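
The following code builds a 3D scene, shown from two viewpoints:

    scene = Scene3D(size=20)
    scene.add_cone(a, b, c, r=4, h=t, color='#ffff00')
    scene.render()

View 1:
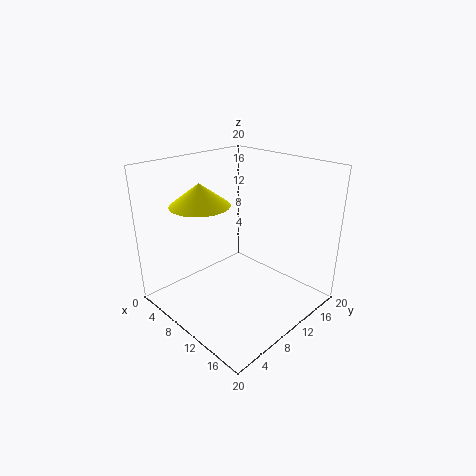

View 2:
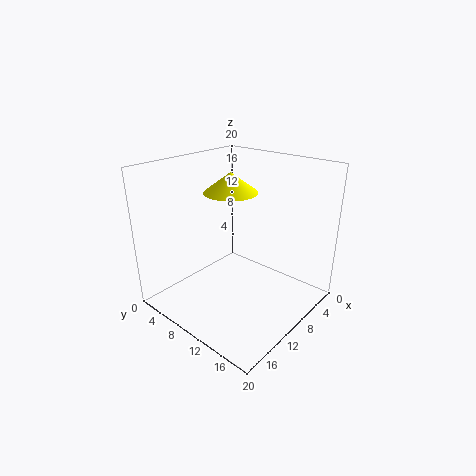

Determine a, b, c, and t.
a = 7; b = 6; c = 15; t = 3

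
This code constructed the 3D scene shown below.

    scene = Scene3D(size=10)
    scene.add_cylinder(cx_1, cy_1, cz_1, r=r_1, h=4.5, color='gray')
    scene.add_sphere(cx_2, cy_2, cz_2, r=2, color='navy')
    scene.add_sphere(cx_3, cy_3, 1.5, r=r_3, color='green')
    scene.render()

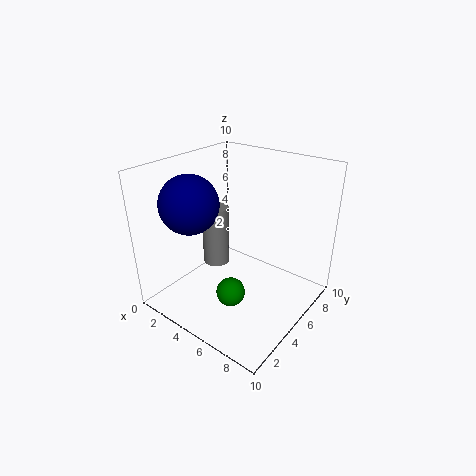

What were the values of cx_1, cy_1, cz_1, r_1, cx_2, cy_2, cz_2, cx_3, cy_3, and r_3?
cx_1 = 2.5
cy_1 = 5.5
cz_1 = 2
r_1 = 1
cx_2 = 2.5
cy_2 = 3
cz_2 = 7.5
cx_3 = 5.5
cy_3 = 3.5
r_3 = 1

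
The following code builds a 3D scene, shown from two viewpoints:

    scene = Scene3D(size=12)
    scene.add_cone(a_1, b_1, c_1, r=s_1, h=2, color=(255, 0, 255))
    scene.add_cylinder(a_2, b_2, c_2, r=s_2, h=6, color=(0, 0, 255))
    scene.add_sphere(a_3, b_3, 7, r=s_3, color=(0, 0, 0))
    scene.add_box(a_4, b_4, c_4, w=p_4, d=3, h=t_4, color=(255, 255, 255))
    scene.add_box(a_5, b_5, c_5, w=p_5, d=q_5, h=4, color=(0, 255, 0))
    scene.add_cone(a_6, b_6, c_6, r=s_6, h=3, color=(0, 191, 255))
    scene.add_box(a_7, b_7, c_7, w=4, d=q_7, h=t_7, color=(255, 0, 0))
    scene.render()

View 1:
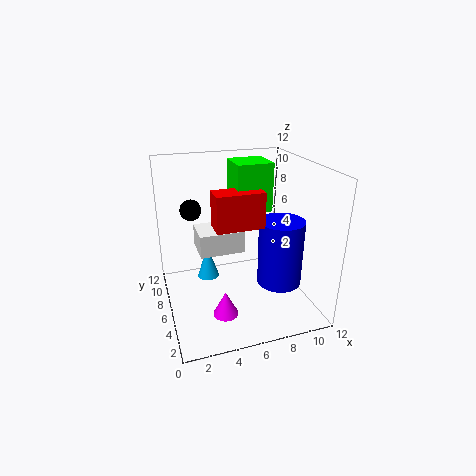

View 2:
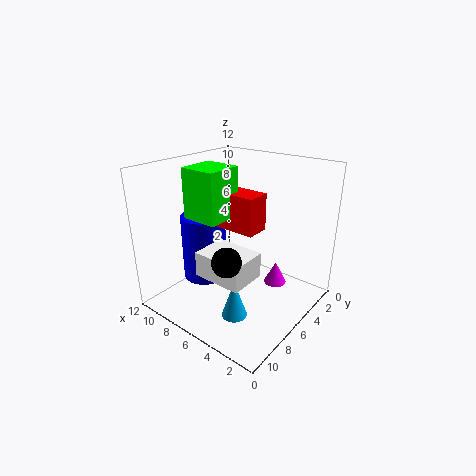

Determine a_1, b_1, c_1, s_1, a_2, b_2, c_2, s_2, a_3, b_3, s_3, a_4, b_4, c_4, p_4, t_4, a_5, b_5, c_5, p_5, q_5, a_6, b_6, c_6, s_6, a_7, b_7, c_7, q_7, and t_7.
a_1 = 4, b_1 = 3, c_1 = 1, s_1 = 1, a_2 = 10, b_2 = 6, c_2 = 1, s_2 = 2, a_3 = 3, b_3 = 11, s_3 = 1, a_4 = 3, b_4 = 7, c_4 = 4, p_4 = 4, t_4 = 2, a_5 = 6, b_5 = 6, c_5 = 8, p_5 = 3, q_5 = 3, a_6 = 4, b_6 = 9, c_6 = 1, s_6 = 1, a_7 = 4, b_7 = 5, c_7 = 7, q_7 = 2, t_7 = 3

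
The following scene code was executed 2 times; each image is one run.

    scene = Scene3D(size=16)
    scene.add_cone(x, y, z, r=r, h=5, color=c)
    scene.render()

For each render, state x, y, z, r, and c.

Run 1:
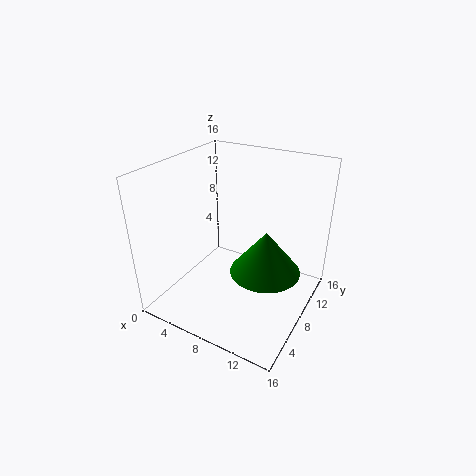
x = 11; y = 9; z = 4; r = 4; c = 'green'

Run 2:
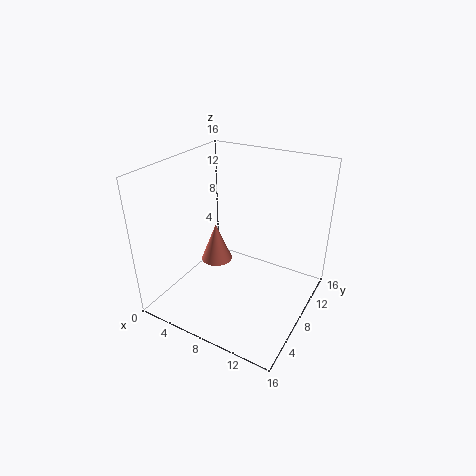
x = 3; y = 11; z = 2; r = 2; c = 'salmon'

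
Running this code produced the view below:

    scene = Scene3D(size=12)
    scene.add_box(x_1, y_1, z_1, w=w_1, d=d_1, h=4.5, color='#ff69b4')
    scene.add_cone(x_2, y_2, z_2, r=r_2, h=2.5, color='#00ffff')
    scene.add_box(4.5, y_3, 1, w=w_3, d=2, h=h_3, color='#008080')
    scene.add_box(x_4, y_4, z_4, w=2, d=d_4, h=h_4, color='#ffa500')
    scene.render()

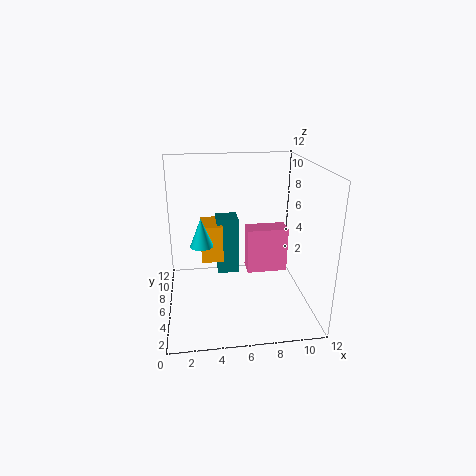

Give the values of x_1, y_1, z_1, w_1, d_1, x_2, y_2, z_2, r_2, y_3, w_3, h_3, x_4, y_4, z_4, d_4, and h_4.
x_1 = 7.5; y_1 = 9.5; z_1 = 0.5; w_1 = 4; d_1 = 2; x_2 = 3; y_2 = 7; z_2 = 5; r_2 = 1; y_3 = 9; w_3 = 2; h_3 = 5.5; x_4 = 3; y_4 = 8.5; z_4 = 2.5; d_4 = 3; h_4 = 3.5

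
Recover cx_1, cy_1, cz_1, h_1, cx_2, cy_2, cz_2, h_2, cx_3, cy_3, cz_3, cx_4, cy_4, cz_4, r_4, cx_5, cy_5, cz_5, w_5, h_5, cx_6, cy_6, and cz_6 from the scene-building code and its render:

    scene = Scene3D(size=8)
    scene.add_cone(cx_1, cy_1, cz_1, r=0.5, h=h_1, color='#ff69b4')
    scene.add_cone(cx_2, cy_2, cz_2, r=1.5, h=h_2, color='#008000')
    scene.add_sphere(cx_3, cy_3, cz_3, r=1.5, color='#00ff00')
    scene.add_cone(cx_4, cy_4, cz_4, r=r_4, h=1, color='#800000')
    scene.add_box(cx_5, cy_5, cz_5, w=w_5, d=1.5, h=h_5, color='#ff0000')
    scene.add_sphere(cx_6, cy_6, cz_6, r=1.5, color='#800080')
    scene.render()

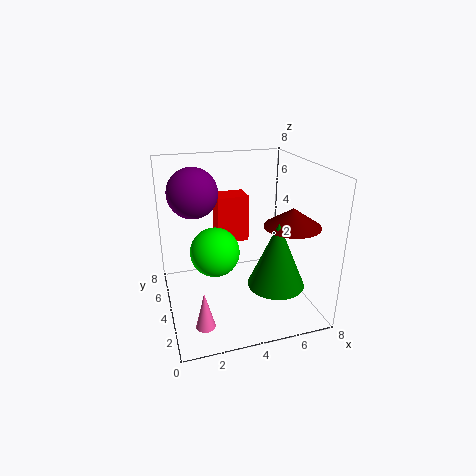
cx_1 = 1.5, cy_1 = 1.5, cz_1 = 0.5, h_1 = 2, cx_2 = 5.5, cy_2 = 2, cz_2 = 2, h_2 = 3.5, cx_3 = 3, cy_3 = 5.5, cz_3 = 2.5, cx_4 = 6.5, cy_4 = 2.5, cz_4 = 5, r_4 = 1.5, cx_5 = 3.5, cy_5 = 6.5, cz_5 = 2.5, w_5 = 2, h_5 = 3, cx_6 = 2, cy_6 = 6.5, cz_6 = 6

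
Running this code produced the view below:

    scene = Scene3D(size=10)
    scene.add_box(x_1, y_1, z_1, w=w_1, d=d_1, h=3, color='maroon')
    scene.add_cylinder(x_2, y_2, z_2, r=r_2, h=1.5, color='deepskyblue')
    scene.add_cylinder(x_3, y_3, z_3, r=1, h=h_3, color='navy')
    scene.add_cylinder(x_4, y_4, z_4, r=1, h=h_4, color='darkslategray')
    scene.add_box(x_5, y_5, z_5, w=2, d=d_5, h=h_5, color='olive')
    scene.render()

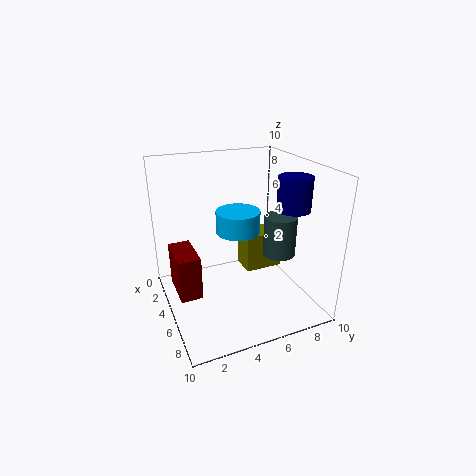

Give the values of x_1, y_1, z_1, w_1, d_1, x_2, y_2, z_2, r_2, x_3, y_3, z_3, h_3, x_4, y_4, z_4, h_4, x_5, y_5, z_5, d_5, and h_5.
x_1 = 3; y_1 = 0.5; z_1 = 1.5; w_1 = 3; d_1 = 1.5; x_2 = 5; y_2 = 5; z_2 = 5.5; r_2 = 1.5; x_3 = 8.5; y_3 = 7; z_3 = 8; h_3 = 2; x_4 = 8; y_4 = 6.5; z_4 = 5; h_4 = 2.5; x_5 = 1.5; y_5 = 6.5; z_5 = 1; d_5 = 3; h_5 = 3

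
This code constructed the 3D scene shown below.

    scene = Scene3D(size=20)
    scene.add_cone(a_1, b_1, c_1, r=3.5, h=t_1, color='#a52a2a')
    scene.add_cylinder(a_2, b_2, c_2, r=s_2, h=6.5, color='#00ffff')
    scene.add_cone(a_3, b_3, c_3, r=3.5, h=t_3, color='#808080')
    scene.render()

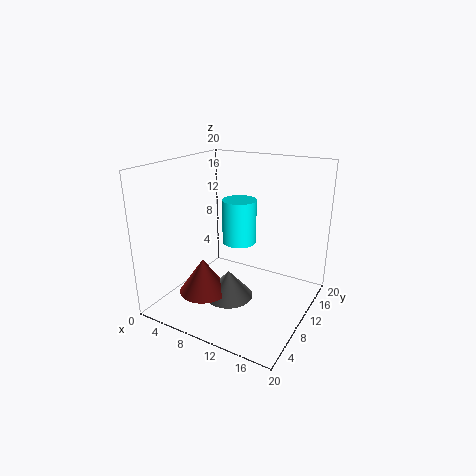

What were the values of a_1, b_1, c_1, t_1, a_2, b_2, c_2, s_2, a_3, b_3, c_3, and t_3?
a_1 = 6
b_1 = 7
c_1 = 2
t_1 = 5
a_2 = 8.5
b_2 = 13
c_2 = 8
s_2 = 2.5
a_3 = 9
b_3 = 9
c_3 = 1
t_3 = 4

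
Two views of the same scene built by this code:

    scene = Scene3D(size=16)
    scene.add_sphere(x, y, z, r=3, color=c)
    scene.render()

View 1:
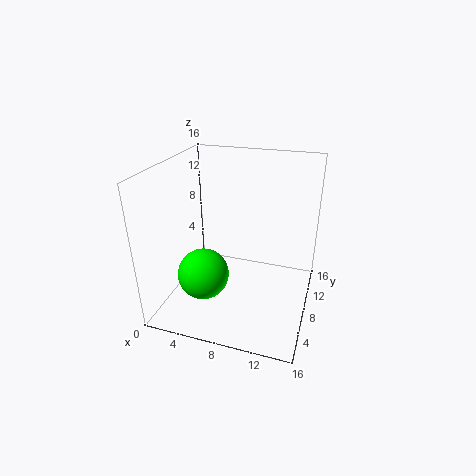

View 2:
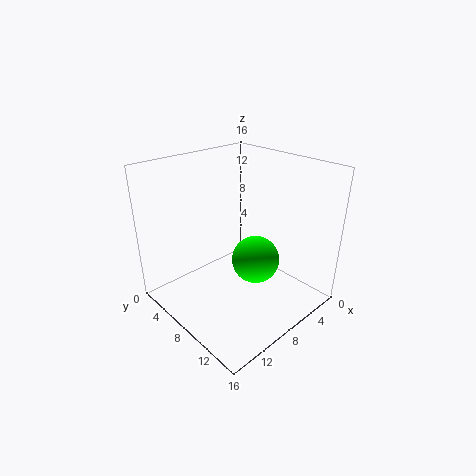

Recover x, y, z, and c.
x = 4, y = 7, z = 3, c = 'lime'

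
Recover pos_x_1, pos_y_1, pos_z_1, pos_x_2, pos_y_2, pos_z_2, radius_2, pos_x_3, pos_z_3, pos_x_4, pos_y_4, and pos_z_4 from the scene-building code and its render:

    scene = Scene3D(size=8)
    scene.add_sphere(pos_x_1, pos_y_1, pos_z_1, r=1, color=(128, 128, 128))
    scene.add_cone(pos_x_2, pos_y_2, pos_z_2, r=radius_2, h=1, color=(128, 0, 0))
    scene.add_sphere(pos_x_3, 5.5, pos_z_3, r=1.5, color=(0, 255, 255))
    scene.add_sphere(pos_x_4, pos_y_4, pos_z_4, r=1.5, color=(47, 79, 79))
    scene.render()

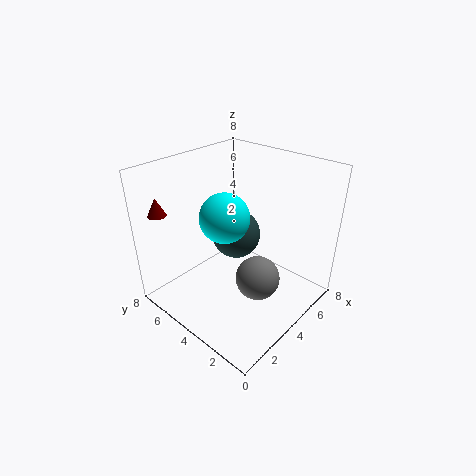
pos_x_1 = 2
pos_y_1 = 1
pos_z_1 = 4
pos_x_2 = 1
pos_y_2 = 7
pos_z_2 = 5.5
radius_2 = 0.5
pos_x_3 = 4.5
pos_z_3 = 4.5
pos_x_4 = 5.5
pos_y_4 = 5.5
pos_z_4 = 3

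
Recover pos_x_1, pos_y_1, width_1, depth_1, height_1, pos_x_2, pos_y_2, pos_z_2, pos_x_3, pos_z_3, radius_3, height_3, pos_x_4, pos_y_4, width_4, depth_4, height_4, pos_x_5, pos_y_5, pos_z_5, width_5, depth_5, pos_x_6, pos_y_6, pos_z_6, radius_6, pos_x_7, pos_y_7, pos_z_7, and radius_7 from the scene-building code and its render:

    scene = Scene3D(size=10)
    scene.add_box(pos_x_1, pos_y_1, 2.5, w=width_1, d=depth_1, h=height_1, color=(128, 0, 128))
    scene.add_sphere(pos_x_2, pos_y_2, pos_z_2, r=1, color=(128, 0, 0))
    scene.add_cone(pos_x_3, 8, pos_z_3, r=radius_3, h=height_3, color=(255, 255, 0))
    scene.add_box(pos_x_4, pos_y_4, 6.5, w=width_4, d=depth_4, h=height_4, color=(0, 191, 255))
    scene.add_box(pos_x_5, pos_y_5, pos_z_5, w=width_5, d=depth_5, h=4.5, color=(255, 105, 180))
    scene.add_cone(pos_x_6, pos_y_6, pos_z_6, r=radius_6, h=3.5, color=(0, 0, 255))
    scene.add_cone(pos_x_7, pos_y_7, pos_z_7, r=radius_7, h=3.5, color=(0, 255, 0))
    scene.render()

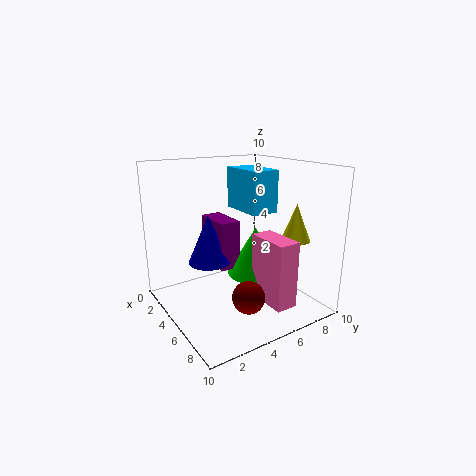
pos_x_1 = 1.5, pos_y_1 = 4, width_1 = 3, depth_1 = 1.5, height_1 = 3.5, pos_x_2 = 8.5, pos_y_2 = 3.5, pos_z_2 = 2.5, pos_x_3 = 7.5, pos_z_3 = 5, radius_3 = 1, height_3 = 2.5, pos_x_4 = 2, pos_y_4 = 6, width_4 = 3.5, depth_4 = 2, height_4 = 3, pos_x_5 = 6, pos_y_5 = 5.5, pos_z_5 = 1, width_5 = 3, depth_5 = 1.5, pos_x_6 = 3.5, pos_y_6 = 3.5, pos_z_6 = 3, radius_6 = 1.5, pos_x_7 = 5, pos_y_7 = 6.5, pos_z_7 = 2, radius_7 = 2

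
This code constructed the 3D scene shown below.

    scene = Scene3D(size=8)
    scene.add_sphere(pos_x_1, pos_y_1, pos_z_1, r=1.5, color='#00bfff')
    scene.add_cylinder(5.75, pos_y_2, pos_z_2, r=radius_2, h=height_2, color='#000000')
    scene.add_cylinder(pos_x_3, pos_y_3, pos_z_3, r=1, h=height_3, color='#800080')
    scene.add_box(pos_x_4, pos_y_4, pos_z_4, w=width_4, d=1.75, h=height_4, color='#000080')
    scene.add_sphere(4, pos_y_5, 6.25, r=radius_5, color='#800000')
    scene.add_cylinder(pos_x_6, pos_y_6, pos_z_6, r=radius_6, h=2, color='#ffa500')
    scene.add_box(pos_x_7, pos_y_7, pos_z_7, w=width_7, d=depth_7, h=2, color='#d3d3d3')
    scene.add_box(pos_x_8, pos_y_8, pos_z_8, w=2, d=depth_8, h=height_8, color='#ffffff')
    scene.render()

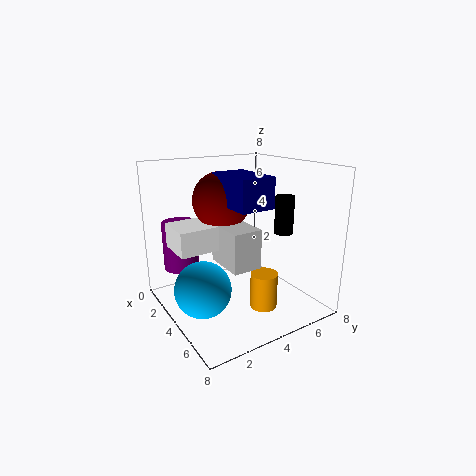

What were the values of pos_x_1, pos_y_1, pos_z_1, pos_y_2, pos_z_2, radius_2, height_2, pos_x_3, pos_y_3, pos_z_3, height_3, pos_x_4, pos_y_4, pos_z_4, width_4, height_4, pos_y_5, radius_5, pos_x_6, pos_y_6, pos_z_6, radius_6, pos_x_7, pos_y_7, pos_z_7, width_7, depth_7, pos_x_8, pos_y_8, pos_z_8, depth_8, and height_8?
pos_x_1 = 4.5, pos_y_1 = 1.5, pos_z_1 = 1.75, pos_y_2 = 5.75, pos_z_2 = 4.5, radius_2 = 0.5, height_2 = 2, pos_x_3 = 1.75, pos_y_3 = 1.5, pos_z_3 = 2, height_3 = 2.75, pos_x_4 = 4, pos_y_4 = 2.5, pos_z_4 = 6.25, width_4 = 2.75, height_4 = 1.5, pos_y_5 = 3, radius_5 = 1.5, pos_x_6 = 5.5, pos_y_6 = 4.75, pos_z_6 = 0.25, radius_6 = 0.75, pos_x_7 = 4.25, pos_y_7 = 2.25, pos_z_7 = 3.25, width_7 = 2.25, depth_7 = 1.5, pos_x_8 = 3, pos_y_8 = 0.25, pos_z_8 = 4, depth_8 = 2.25, height_8 = 1.25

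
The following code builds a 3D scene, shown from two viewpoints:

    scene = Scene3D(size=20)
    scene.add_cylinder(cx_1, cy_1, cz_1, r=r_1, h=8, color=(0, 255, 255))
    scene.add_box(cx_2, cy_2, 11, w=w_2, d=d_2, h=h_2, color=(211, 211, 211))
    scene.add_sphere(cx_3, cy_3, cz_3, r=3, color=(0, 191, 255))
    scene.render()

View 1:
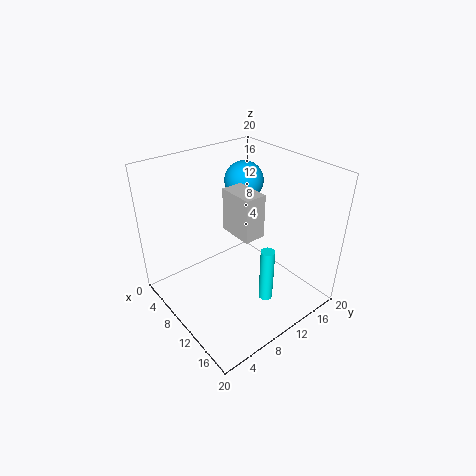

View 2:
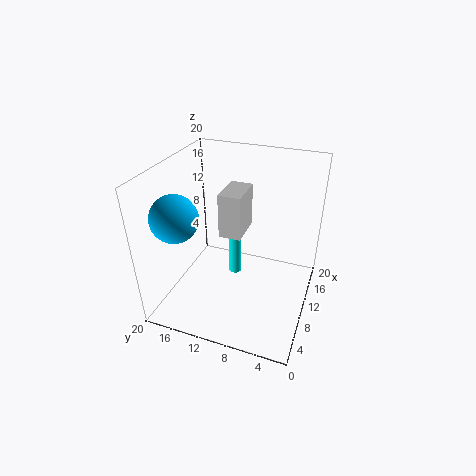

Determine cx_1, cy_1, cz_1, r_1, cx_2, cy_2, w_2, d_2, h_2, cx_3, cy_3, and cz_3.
cx_1 = 14, cy_1 = 12, cz_1 = 1, r_1 = 1, cx_2 = 8, cy_2 = 9, w_2 = 5, d_2 = 3, h_2 = 6, cx_3 = 4, cy_3 = 16, cz_3 = 15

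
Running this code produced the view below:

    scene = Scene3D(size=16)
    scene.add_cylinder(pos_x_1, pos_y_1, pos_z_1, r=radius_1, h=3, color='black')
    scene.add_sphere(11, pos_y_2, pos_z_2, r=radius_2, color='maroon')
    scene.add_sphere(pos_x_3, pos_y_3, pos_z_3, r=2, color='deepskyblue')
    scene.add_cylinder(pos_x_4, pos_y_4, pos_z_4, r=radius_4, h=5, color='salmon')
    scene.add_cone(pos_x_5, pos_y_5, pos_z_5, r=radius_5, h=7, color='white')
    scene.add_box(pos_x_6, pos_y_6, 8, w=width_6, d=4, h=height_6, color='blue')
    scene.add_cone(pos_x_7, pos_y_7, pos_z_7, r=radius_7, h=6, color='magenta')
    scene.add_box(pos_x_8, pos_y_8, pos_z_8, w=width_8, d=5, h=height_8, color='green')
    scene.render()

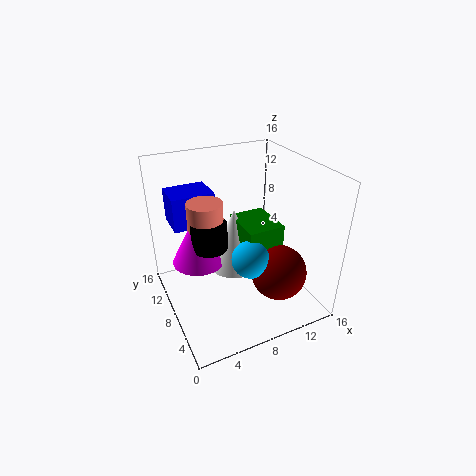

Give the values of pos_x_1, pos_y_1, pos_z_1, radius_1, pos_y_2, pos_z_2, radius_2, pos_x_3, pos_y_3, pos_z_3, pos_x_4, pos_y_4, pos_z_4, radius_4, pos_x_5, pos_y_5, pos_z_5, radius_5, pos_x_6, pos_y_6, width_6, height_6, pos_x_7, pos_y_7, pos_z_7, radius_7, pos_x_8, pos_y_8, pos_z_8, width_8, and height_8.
pos_x_1 = 5
pos_y_1 = 9
pos_z_1 = 7
radius_1 = 2
pos_y_2 = 4
pos_z_2 = 5
radius_2 = 3
pos_x_3 = 8
pos_y_3 = 5
pos_z_3 = 7
pos_x_4 = 5
pos_y_4 = 10
pos_z_4 = 7
radius_4 = 2
pos_x_5 = 8
pos_y_5 = 9
pos_z_5 = 4
radius_5 = 3
pos_x_6 = 2
pos_y_6 = 12
width_6 = 5
height_6 = 4
pos_x_7 = 4
pos_y_7 = 10
pos_z_7 = 5
radius_7 = 3
pos_x_8 = 8
pos_y_8 = 5
pos_z_8 = 6
width_8 = 4
height_8 = 4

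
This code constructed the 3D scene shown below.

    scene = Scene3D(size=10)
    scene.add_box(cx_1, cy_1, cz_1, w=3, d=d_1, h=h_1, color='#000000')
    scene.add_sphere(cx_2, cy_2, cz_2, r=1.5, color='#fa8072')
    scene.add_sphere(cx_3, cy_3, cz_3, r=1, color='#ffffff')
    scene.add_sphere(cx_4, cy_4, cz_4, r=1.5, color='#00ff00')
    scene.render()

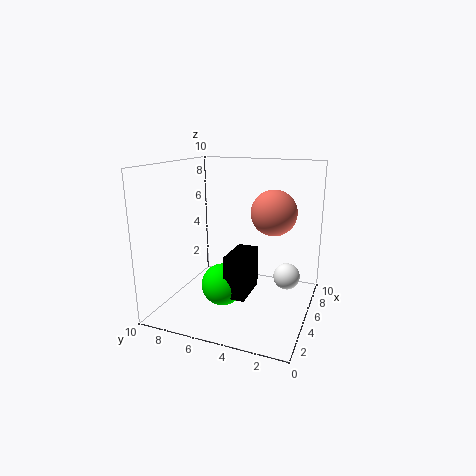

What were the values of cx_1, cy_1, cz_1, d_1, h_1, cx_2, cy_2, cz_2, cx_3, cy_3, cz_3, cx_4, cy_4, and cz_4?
cx_1 = 3.5
cy_1 = 4
cz_1 = 1
d_1 = 1.5
h_1 = 3
cx_2 = 5
cy_2 = 2.5
cz_2 = 7
cx_3 = 7.5
cy_3 = 2
cz_3 = 1.5
cx_4 = 4.5
cy_4 = 6
cz_4 = 1.5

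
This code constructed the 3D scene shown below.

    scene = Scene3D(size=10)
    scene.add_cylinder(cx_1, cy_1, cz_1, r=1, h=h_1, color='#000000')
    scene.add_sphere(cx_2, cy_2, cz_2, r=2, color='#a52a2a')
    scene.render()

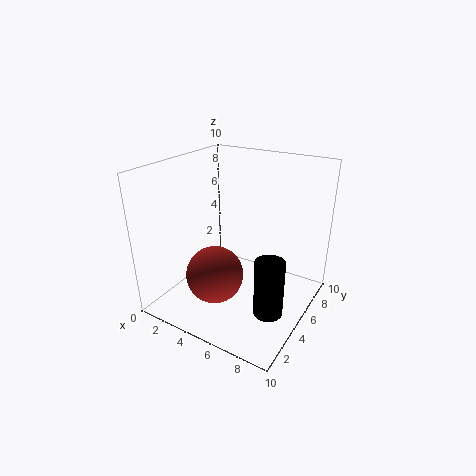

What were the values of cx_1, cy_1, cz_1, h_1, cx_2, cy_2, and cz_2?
cx_1 = 8
cy_1 = 4
cz_1 = 0.5
h_1 = 4
cx_2 = 4
cy_2 = 3.5
cz_2 = 2.5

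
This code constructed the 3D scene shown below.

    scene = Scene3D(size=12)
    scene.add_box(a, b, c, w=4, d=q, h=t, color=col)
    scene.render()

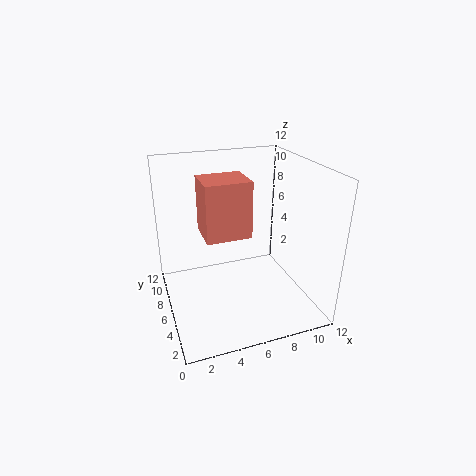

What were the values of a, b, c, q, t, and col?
a = 3.5; b = 6.5; c = 5.5; q = 3.5; t = 5; col = 'salmon'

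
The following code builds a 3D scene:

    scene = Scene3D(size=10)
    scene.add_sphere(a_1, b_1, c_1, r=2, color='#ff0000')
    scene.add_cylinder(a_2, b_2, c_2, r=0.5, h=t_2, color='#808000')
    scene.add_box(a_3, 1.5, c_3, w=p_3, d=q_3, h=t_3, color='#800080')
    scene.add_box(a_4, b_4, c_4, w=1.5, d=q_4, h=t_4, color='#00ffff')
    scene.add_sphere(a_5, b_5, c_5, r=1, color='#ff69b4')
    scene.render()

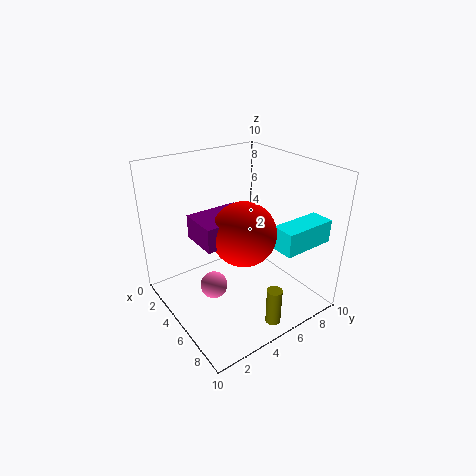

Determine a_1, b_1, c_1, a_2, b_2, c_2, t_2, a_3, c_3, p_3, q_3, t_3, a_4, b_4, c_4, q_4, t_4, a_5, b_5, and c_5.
a_1 = 7; b_1 = 4; c_1 = 6.5; a_2 = 9; b_2 = 5; c_2 = 0.5; t_2 = 2.5; a_3 = 4.5; c_3 = 6; p_3 = 2.5; q_3 = 3.5; t_3 = 1.5; a_4 = 8; b_4 = 5.5; c_4 = 5.5; q_4 = 3.5; t_4 = 1.5; a_5 = 4; b_5 = 3.5; c_5 = 1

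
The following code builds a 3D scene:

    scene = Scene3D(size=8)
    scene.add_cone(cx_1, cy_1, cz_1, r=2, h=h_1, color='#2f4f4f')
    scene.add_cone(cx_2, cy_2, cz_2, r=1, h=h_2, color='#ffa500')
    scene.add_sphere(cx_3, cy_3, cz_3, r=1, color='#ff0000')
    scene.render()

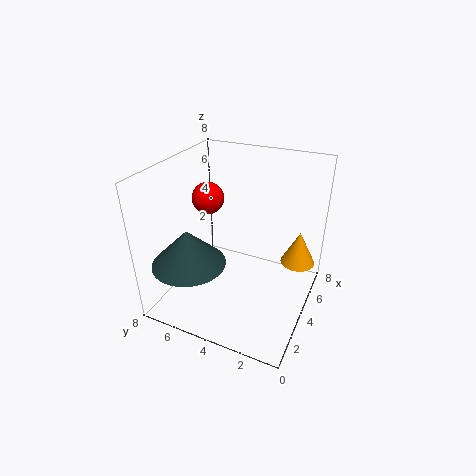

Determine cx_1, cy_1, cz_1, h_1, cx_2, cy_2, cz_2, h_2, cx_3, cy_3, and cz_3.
cx_1 = 2; cy_1 = 6; cz_1 = 3; h_1 = 2; cx_2 = 6; cy_2 = 1; cz_2 = 2; h_2 = 2; cx_3 = 6; cy_3 = 7; cz_3 = 5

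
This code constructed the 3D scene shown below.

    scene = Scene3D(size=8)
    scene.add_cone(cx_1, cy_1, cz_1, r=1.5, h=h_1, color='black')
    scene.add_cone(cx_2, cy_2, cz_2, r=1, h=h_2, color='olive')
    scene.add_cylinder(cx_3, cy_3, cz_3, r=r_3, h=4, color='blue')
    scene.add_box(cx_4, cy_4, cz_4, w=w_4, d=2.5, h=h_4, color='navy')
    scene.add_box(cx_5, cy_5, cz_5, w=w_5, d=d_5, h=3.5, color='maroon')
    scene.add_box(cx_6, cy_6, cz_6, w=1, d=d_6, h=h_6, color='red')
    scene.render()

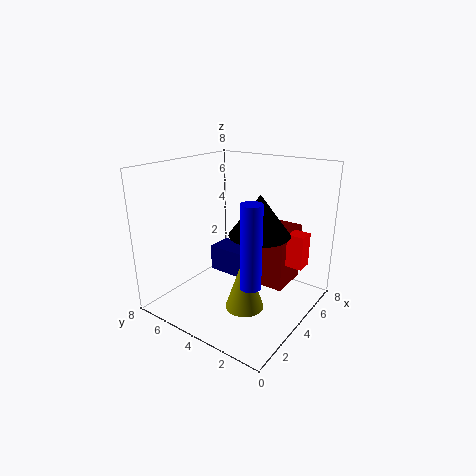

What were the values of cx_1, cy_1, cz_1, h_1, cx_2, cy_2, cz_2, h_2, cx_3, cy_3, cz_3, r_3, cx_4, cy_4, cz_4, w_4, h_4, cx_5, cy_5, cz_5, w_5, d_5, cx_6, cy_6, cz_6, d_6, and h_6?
cx_1 = 3; cy_1 = 2; cz_1 = 5; h_1 = 2; cx_2 = 2.5; cy_2 = 2.5; cz_2 = 1; h_2 = 3; cx_3 = 1.5; cy_3 = 1.5; cz_3 = 3; r_3 = 0.5; cx_4 = 4; cy_4 = 3.5; cz_4 = 1.5; w_4 = 1.5; h_4 = 1.5; cx_5 = 5.5; cy_5 = 2; cz_5 = 0.5; w_5 = 2.5; d_5 = 1.5; cx_6 = 6; cy_6 = 1; cz_6 = 2; d_6 = 2.5; h_6 = 2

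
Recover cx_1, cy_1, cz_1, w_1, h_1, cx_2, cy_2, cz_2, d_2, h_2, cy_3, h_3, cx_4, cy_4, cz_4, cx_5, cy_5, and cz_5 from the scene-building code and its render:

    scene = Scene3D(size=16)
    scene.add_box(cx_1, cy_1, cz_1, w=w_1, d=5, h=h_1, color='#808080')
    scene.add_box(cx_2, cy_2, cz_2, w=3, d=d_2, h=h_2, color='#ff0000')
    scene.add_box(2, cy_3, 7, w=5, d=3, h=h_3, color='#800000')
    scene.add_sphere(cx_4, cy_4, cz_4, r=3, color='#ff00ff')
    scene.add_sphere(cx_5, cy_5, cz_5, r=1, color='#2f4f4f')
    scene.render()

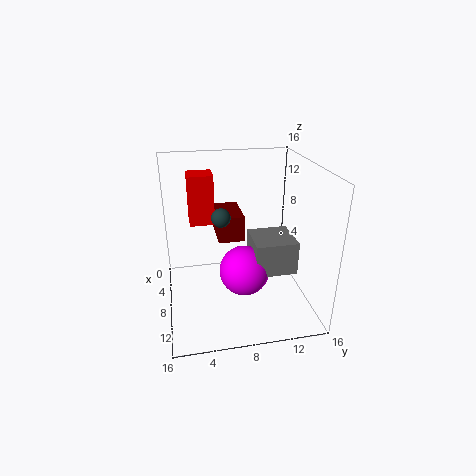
cx_1 = 4
cy_1 = 10
cz_1 = 3
w_1 = 5
h_1 = 4
cx_2 = 1
cy_2 = 3
cz_2 = 8
d_2 = 3
h_2 = 6
cy_3 = 6
h_3 = 3
cx_4 = 7
cy_4 = 9
cz_4 = 3
cx_5 = 9
cy_5 = 6
cz_5 = 11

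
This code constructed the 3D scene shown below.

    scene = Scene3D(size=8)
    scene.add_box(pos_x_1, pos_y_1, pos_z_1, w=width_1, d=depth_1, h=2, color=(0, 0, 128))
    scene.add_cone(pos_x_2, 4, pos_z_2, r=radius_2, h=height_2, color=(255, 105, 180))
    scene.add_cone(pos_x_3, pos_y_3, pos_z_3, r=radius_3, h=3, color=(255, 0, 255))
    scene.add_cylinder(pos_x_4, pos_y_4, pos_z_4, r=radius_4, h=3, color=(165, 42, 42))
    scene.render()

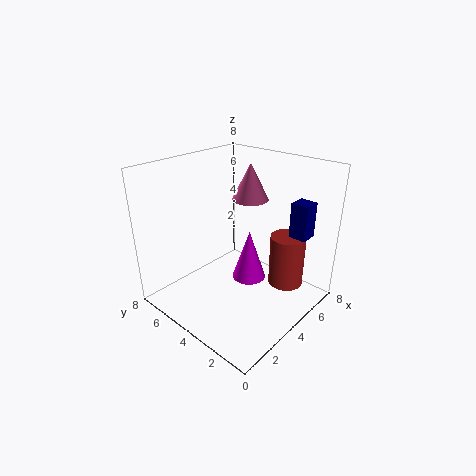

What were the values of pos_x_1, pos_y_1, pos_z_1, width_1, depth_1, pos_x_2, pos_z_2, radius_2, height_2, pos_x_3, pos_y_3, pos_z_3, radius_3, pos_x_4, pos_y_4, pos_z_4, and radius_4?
pos_x_1 = 6; pos_y_1 = 1; pos_z_1 = 4; width_1 = 1; depth_1 = 1; pos_x_2 = 5; pos_z_2 = 6; radius_2 = 1; height_2 = 2; pos_x_3 = 5; pos_y_3 = 4; pos_z_3 = 1; radius_3 = 1; pos_x_4 = 6; pos_y_4 = 2; pos_z_4 = 1; radius_4 = 1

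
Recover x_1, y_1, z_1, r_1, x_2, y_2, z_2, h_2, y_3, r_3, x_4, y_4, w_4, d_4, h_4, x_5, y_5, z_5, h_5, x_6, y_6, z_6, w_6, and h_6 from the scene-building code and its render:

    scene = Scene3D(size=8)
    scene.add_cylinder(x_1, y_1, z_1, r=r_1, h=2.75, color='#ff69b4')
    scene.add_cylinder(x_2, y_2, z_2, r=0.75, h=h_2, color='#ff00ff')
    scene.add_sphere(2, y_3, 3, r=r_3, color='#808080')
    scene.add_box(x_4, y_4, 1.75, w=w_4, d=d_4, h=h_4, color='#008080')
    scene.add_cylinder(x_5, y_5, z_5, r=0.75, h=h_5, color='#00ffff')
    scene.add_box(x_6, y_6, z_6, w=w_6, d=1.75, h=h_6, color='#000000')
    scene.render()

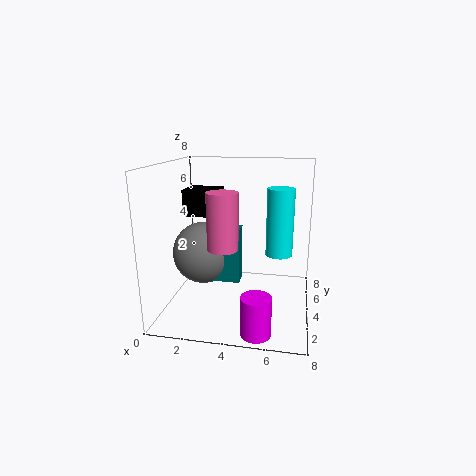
x_1 = 3.75
y_1 = 1.5
z_1 = 4.25
r_1 = 0.75
x_2 = 5.5
y_2 = 0.75
z_2 = 0.25
h_2 = 2
y_3 = 4
r_3 = 1.75
x_4 = 2.75
y_4 = 3
w_4 = 1.5
d_4 = 1
h_4 = 3
x_5 = 6.25
y_5 = 4.5
z_5 = 3
h_5 = 3.75
x_6 = 0.75
y_6 = 4.25
z_6 = 5
w_6 = 2
h_6 = 1.5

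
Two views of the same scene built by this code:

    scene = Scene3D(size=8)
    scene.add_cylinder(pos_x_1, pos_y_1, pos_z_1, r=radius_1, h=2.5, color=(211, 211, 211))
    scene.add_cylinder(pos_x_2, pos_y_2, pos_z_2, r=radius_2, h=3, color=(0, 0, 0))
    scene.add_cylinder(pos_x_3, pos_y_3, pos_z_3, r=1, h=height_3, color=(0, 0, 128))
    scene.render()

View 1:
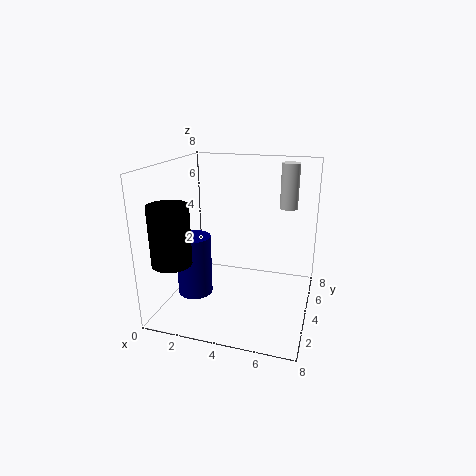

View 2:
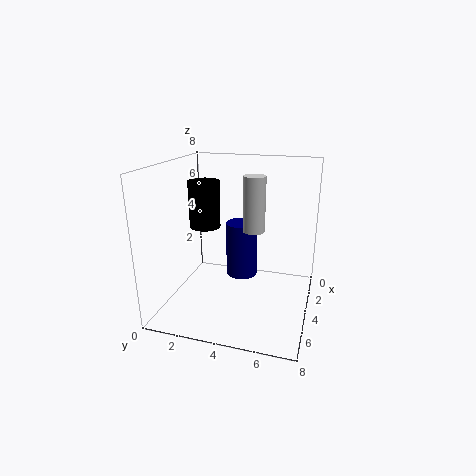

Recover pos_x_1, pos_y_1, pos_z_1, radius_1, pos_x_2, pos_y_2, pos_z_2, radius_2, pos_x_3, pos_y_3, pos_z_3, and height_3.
pos_x_1 = 6.5; pos_y_1 = 5.5; pos_z_1 = 5.5; radius_1 = 0.5; pos_x_2 = 1.5; pos_y_2 = 1; pos_z_2 = 3.5; radius_2 = 1; pos_x_3 = 1.5; pos_y_3 = 3.5; pos_z_3 = 0.5; height_3 = 3.5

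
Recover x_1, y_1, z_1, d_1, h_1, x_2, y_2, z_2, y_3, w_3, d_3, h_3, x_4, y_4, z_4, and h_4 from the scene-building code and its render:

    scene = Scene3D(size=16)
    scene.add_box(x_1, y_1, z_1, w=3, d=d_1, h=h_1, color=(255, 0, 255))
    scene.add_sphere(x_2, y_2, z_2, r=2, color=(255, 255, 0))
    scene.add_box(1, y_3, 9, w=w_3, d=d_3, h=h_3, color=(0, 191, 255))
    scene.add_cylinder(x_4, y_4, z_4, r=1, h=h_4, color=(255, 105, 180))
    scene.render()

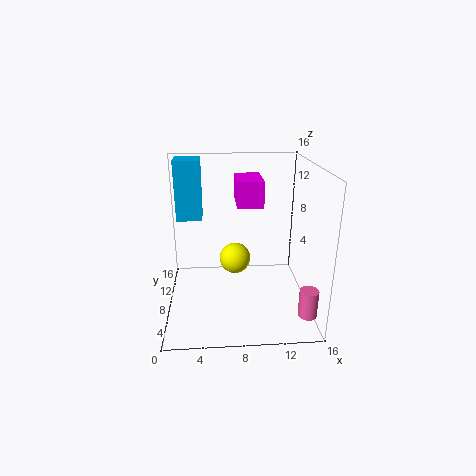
x_1 = 8; y_1 = 9; z_1 = 11; d_1 = 5; h_1 = 3; x_2 = 8; y_2 = 13; z_2 = 3; y_3 = 11; w_3 = 3; d_3 = 3; h_3 = 7; x_4 = 15; y_4 = 3; z_4 = 1; h_4 = 3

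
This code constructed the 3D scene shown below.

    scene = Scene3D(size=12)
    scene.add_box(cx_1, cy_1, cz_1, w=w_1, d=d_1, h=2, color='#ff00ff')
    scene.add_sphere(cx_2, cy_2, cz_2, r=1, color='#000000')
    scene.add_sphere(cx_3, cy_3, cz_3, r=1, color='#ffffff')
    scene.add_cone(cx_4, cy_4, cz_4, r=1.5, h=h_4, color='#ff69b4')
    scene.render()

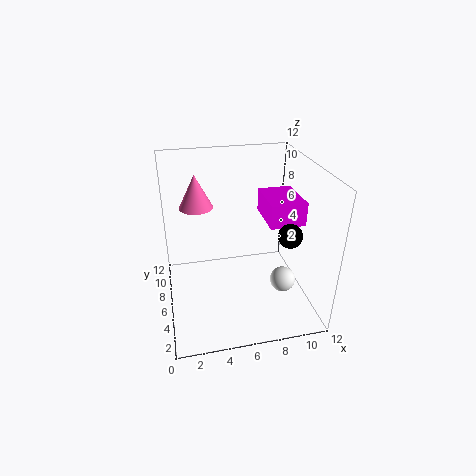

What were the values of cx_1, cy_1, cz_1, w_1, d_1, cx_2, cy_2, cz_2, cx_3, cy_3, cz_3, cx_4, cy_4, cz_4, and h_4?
cx_1 = 8.5, cy_1 = 5, cz_1 = 7, w_1 = 3, d_1 = 4, cx_2 = 10, cy_2 = 4.5, cz_2 = 6.5, cx_3 = 9, cy_3 = 3, cz_3 = 3.5, cx_4 = 3, cy_4 = 9.5, cz_4 = 7.5, h_4 = 3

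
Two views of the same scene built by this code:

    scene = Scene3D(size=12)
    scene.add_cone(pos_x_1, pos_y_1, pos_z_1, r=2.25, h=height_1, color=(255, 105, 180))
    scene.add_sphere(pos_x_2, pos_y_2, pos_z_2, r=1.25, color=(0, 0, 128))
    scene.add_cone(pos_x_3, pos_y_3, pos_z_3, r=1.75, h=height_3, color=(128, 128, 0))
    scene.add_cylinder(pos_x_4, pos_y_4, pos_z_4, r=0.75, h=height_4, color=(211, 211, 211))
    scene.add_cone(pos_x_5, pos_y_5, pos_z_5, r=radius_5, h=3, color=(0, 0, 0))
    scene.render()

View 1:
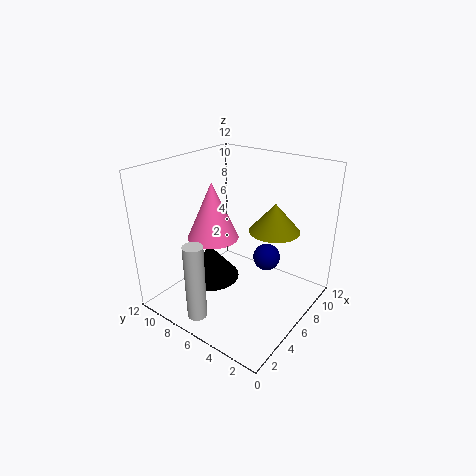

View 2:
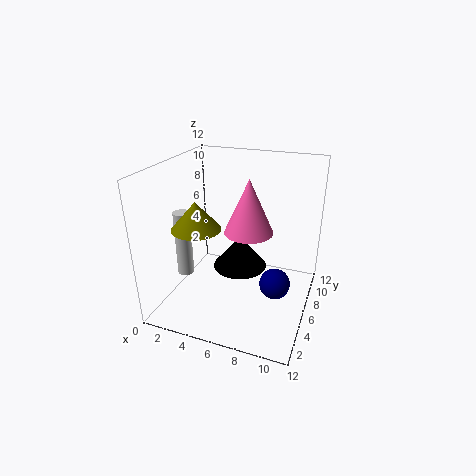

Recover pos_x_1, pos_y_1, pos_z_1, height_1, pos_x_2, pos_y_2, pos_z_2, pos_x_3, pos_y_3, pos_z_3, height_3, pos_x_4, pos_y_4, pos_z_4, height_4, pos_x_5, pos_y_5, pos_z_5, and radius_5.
pos_x_1 = 6, pos_y_1 = 8.75, pos_z_1 = 5.25, height_1 = 5, pos_x_2 = 9.5, pos_y_2 = 5.25, pos_z_2 = 2.75, pos_x_3 = 4.5, pos_y_3 = 1.75, pos_z_3 = 8.5, height_3 = 2, pos_x_4 = 0.75, pos_y_4 = 6, pos_z_4 = 1.5, height_4 = 6, pos_x_5 = 5.25, pos_y_5 = 8.5, pos_z_5 = 1.75, radius_5 = 2.5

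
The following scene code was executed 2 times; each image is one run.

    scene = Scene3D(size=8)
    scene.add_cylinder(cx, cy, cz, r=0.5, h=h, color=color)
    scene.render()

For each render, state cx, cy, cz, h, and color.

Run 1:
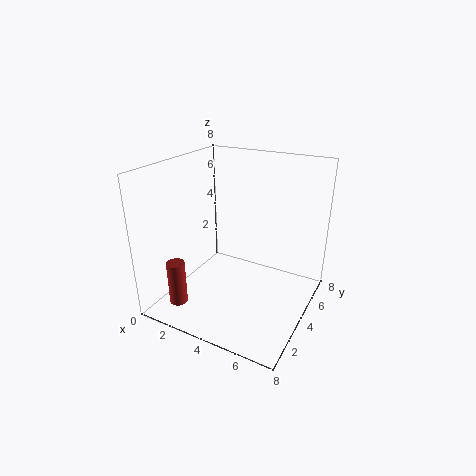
cx = 1.5; cy = 1.5; cz = 0.5; h = 2.5; color = 'brown'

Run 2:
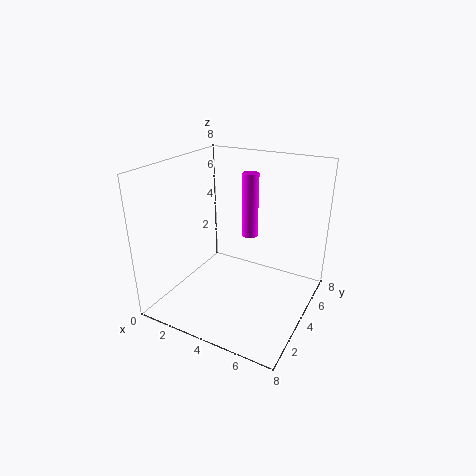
cx = 3.5; cy = 6.5; cz = 3; h = 4; color = 'magenta'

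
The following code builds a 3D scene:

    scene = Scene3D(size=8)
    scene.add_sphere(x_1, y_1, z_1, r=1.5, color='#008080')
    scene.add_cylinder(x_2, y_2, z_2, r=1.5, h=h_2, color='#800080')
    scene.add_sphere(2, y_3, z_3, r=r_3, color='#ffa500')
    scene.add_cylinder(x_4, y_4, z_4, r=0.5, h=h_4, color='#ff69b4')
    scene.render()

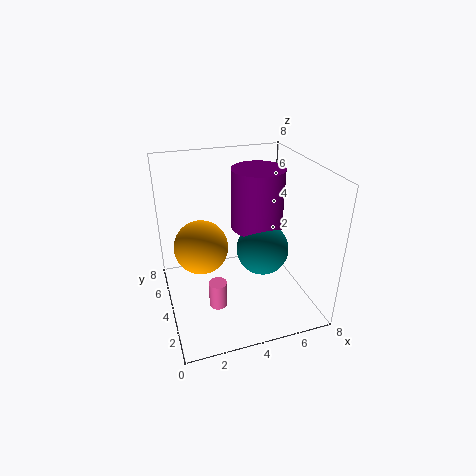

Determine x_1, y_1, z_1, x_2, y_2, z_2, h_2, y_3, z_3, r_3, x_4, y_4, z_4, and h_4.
x_1 = 5.5; y_1 = 4; z_1 = 3; x_2 = 5.5; y_2 = 5; z_2 = 4; h_2 = 3.5; y_3 = 4.5; z_3 = 3.5; r_3 = 1.5; x_4 = 2.5; y_4 = 3; z_4 = 0.5; h_4 = 1.5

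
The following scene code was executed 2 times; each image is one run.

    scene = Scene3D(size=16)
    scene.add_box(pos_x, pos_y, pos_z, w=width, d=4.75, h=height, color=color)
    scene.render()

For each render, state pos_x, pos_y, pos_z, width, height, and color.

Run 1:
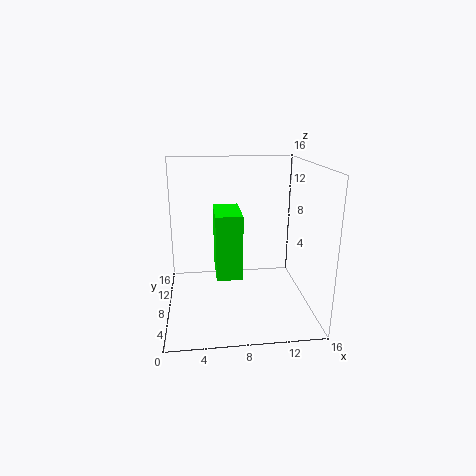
pos_x = 5.25
pos_y = 2
pos_z = 6
width = 2.5
height = 6.25
color = 'lime'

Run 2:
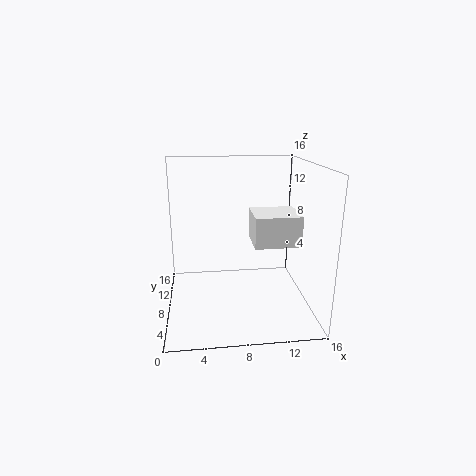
pos_x = 9.75
pos_y = 6.75
pos_z = 7
width = 5.25
height = 3.5
color = 'white'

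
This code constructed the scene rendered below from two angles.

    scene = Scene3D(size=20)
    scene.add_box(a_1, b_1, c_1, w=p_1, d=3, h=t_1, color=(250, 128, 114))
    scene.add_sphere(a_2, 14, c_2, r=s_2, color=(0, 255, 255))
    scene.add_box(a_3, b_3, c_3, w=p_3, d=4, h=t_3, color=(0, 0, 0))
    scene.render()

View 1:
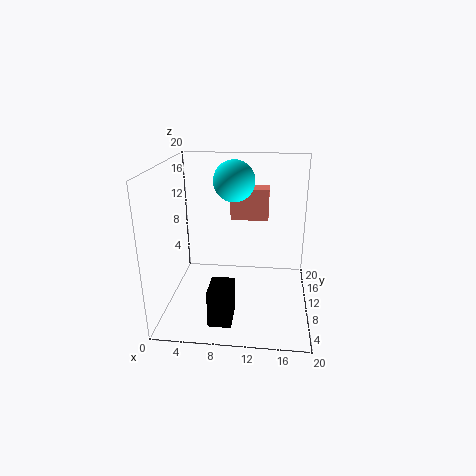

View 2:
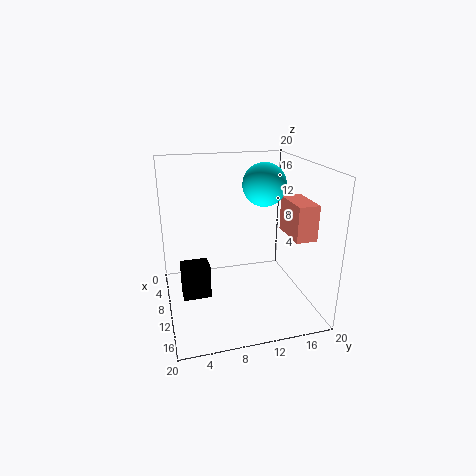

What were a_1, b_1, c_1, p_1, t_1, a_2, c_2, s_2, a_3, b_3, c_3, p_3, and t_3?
a_1 = 8, b_1 = 17, c_1 = 10, p_1 = 6, t_1 = 5, a_2 = 9, c_2 = 17, s_2 = 3, a_3 = 7, b_3 = 2, c_3 = 1, p_3 = 3, t_3 = 5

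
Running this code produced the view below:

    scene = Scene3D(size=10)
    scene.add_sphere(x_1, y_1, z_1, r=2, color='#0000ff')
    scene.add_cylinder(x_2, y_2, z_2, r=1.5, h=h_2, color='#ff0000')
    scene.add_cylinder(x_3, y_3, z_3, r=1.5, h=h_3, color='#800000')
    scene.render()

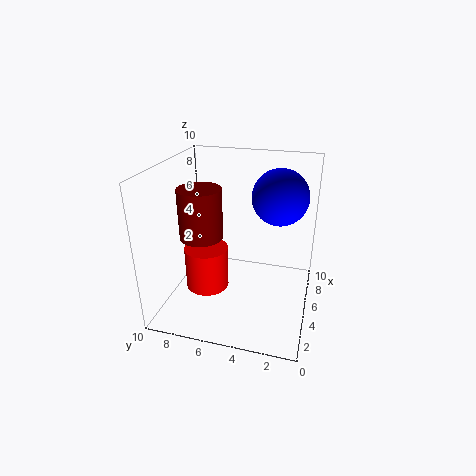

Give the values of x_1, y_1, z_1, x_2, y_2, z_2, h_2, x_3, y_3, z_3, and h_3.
x_1 = 7
y_1 = 2.5
z_1 = 7.5
x_2 = 4
y_2 = 7
z_2 = 1.5
h_2 = 3
x_3 = 4.5
y_3 = 7.5
z_3 = 5
h_3 = 3.5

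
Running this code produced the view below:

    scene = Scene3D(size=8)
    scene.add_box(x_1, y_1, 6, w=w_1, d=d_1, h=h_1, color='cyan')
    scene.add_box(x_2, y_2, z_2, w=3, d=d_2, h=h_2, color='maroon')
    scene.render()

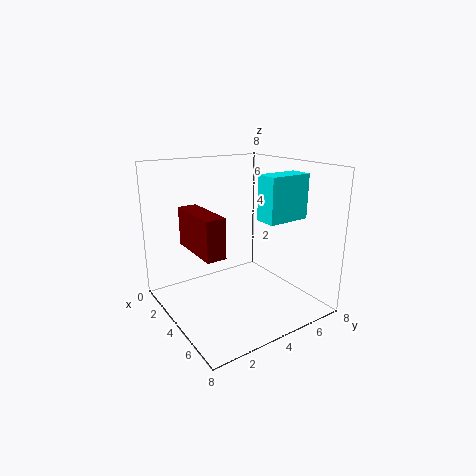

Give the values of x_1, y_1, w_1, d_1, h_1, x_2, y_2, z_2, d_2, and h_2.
x_1 = 7; y_1 = 3; w_1 = 1; d_1 = 2; h_1 = 2; x_2 = 3; y_2 = 1; z_2 = 4; d_2 = 1; h_2 = 2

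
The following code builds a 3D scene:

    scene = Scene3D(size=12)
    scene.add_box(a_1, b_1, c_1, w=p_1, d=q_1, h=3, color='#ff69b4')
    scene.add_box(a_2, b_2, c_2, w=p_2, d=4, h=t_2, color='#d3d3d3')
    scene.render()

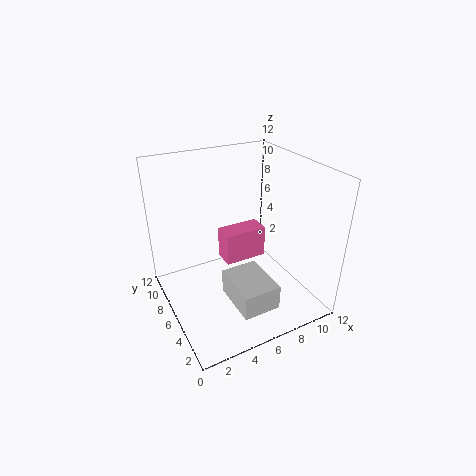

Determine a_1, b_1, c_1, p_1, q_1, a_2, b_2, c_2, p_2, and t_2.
a_1 = 6; b_1 = 8; c_1 = 2; p_1 = 4; q_1 = 2; a_2 = 4; b_2 = 1; c_2 = 2; p_2 = 3; t_2 = 2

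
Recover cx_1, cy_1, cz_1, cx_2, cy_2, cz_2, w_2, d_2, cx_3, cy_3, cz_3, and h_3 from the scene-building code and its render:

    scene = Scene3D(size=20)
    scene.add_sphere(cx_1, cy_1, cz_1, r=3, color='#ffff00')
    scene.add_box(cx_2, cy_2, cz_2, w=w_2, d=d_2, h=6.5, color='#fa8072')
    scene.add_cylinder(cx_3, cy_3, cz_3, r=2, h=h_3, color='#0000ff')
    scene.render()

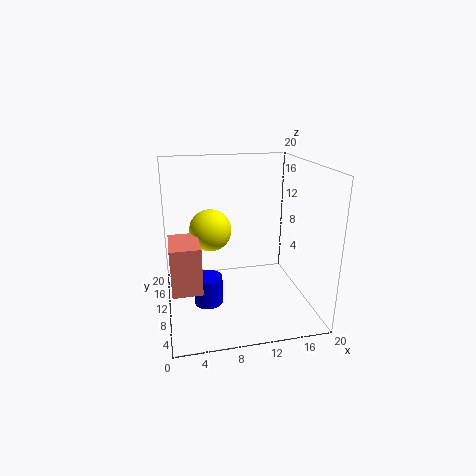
cx_1 = 6.5; cy_1 = 12.5; cz_1 = 10.5; cx_2 = 0.5; cy_2 = 6; cz_2 = 4; w_2 = 4; d_2 = 6; cx_3 = 5.5; cy_3 = 9; cz_3 = 1; h_3 = 4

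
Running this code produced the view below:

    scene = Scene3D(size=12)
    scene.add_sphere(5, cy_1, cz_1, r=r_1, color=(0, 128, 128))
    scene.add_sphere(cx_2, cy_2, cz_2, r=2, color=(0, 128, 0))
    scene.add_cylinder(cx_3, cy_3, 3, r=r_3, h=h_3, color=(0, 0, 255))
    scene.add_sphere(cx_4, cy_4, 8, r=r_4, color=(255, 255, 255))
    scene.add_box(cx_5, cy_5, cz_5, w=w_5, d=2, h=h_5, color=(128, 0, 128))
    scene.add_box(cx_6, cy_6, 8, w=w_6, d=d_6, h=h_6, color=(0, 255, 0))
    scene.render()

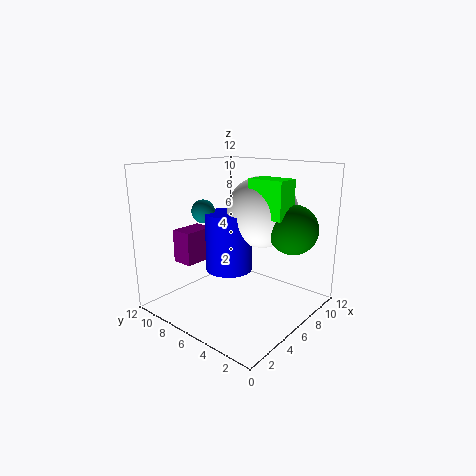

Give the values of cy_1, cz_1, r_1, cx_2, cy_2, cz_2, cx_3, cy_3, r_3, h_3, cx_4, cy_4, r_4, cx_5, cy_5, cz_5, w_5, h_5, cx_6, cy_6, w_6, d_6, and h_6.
cy_1 = 9, cz_1 = 8, r_1 = 1, cx_2 = 8, cy_2 = 2, cz_2 = 7, cx_3 = 6, cy_3 = 7, r_3 = 2, h_3 = 5, cx_4 = 8, cy_4 = 5, r_4 = 3, cx_5 = 4, cy_5 = 10, cz_5 = 3, w_5 = 3, h_5 = 3, cx_6 = 6, cy_6 = 2, w_6 = 2, d_6 = 3, h_6 = 3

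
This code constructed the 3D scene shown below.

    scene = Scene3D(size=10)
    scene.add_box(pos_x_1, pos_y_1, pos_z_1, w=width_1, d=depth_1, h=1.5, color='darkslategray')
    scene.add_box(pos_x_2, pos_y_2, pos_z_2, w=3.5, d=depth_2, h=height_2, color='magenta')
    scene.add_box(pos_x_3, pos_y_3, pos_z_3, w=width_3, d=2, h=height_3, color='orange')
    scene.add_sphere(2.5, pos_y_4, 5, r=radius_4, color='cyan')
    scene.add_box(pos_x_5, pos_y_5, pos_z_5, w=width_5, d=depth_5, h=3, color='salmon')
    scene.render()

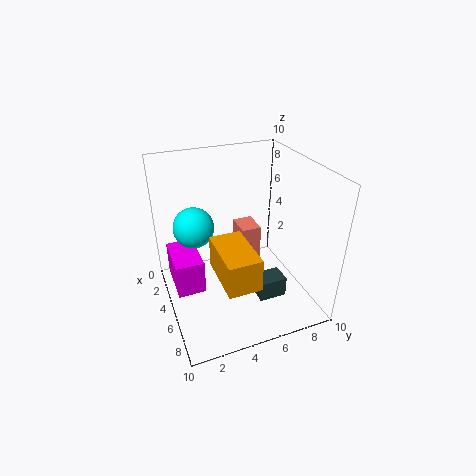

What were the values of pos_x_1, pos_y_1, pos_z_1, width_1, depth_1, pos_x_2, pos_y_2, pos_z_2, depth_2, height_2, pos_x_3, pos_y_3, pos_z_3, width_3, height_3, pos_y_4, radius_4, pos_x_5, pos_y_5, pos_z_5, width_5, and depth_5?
pos_x_1 = 5.5; pos_y_1 = 6; pos_z_1 = 0.5; width_1 = 1.5; depth_1 = 2; pos_x_2 = 1.5; pos_y_2 = 0.5; pos_z_2 = 1; depth_2 = 2; height_2 = 2.5; pos_x_3 = 6.5; pos_y_3 = 2.5; pos_z_3 = 4.5; width_3 = 3.5; height_3 = 2; pos_y_4 = 2.5; radius_4 = 1.5; pos_x_5 = 1.5; pos_y_5 = 6; pos_z_5 = 1.5; width_5 = 2; depth_5 = 1.5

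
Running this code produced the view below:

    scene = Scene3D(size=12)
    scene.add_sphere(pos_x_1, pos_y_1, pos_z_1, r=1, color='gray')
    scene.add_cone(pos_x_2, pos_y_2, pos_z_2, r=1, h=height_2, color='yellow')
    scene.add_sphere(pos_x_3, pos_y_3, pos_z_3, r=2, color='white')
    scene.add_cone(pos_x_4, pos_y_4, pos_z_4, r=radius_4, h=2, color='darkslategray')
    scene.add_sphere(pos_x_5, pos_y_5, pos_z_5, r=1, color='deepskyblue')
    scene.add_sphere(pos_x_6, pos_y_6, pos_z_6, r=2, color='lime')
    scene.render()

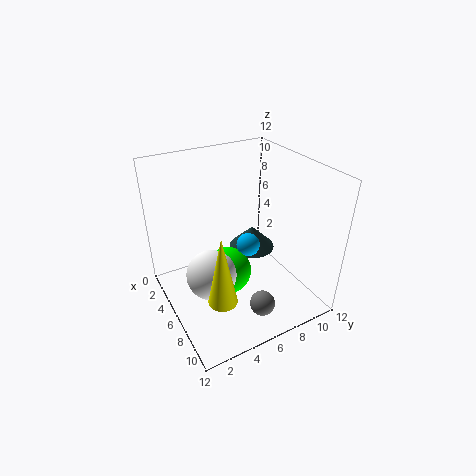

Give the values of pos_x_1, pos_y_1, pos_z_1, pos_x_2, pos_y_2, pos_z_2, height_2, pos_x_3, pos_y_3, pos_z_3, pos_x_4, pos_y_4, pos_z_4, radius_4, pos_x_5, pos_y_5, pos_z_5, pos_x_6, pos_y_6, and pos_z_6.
pos_x_1 = 10
pos_y_1 = 6
pos_z_1 = 2
pos_x_2 = 11
pos_y_2 = 2
pos_z_2 = 5
height_2 = 5
pos_x_3 = 7
pos_y_3 = 3
pos_z_3 = 4
pos_x_4 = 5
pos_y_4 = 8
pos_z_4 = 4
radius_4 = 2
pos_x_5 = 6
pos_y_5 = 7
pos_z_5 = 5
pos_x_6 = 6
pos_y_6 = 5
pos_z_6 = 3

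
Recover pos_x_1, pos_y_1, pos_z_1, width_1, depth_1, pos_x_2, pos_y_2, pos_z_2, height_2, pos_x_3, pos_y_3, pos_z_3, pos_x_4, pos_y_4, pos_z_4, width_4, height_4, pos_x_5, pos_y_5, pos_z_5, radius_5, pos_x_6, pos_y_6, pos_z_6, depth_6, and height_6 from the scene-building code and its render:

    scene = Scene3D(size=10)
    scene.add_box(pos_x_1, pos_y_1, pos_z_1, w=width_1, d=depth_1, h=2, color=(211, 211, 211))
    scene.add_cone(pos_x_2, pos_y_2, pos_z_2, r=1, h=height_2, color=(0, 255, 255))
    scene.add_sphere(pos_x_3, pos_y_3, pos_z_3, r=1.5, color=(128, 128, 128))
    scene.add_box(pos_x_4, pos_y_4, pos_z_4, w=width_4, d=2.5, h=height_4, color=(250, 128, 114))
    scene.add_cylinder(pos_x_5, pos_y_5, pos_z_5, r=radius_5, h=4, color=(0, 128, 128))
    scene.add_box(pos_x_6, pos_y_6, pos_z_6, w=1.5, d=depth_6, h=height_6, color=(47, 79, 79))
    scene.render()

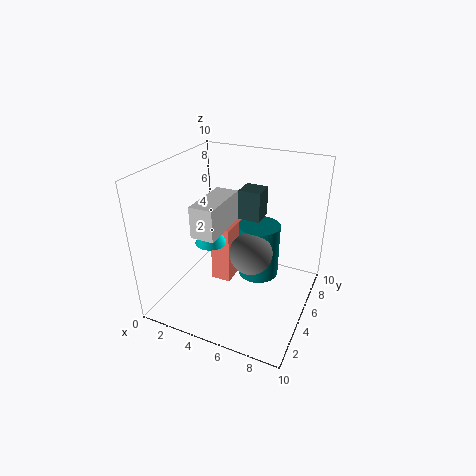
pos_x_1 = 3.5; pos_y_1 = 1.5; pos_z_1 = 6.5; width_1 = 1.5; depth_1 = 3.5; pos_x_2 = 4; pos_y_2 = 3; pos_z_2 = 5.5; height_2 = 2; pos_x_3 = 6; pos_y_3 = 5; pos_z_3 = 4; pos_x_4 = 2.5; pos_y_4 = 5.5; pos_z_4 = 0.5; width_4 = 1.5; height_4 = 4.5; pos_x_5 = 6; pos_y_5 = 6.5; pos_z_5 = 1.5; radius_5 = 1.5; pos_x_6 = 5; pos_y_6 = 5; pos_z_6 = 6.5; depth_6 = 1.5; height_6 = 2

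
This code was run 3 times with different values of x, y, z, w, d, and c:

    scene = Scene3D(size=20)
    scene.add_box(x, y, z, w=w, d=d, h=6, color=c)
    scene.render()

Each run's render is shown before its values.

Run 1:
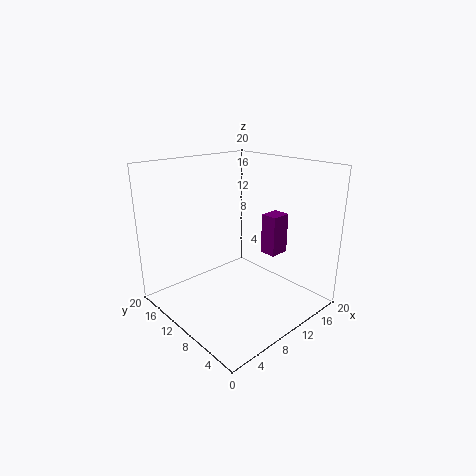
x = 15, y = 7.75, z = 6.25, w = 3, d = 2.5, c = 'purple'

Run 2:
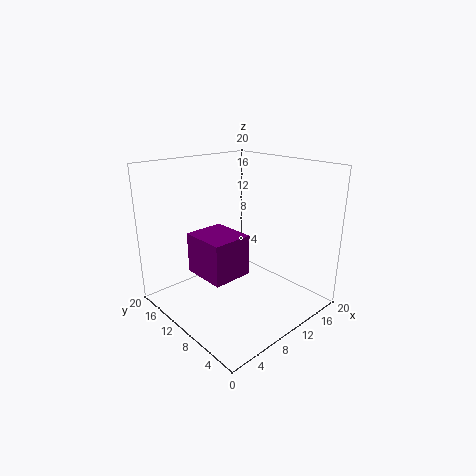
x = 5.75, y = 9.5, z = 4, w = 6, d = 6.75, c = 'purple'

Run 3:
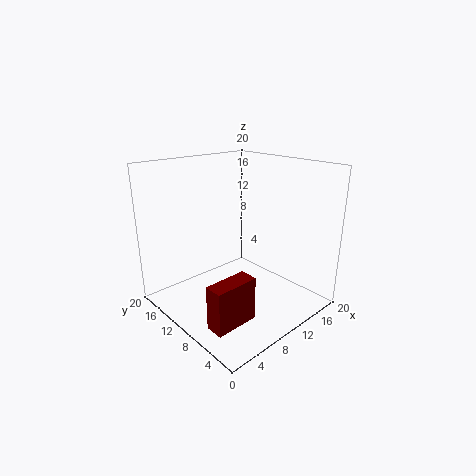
x = 2, y = 4.5, z = 0.75, w = 6, d = 2.5, c = 'maroon'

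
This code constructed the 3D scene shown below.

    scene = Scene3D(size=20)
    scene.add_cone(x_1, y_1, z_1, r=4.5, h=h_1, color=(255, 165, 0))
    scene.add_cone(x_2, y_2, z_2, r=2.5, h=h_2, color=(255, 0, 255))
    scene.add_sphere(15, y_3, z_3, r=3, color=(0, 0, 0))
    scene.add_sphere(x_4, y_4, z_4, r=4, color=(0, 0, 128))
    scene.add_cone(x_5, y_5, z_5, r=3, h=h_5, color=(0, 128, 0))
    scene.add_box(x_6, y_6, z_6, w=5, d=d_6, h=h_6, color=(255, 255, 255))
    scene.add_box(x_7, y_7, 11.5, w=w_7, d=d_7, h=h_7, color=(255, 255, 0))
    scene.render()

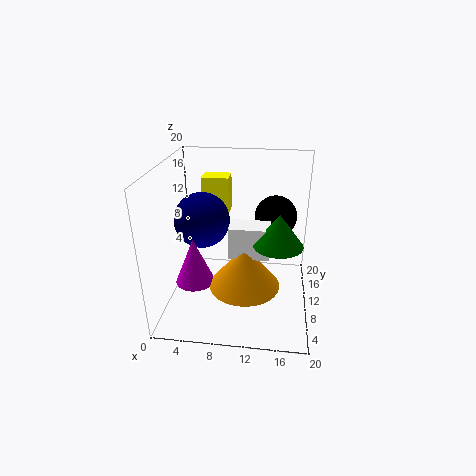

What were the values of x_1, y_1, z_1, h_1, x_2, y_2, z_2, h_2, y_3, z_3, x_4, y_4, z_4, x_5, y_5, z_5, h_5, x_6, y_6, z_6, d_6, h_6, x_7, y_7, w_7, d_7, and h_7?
x_1 = 11.5, y_1 = 5, z_1 = 6, h_1 = 5.5, x_2 = 5, y_2 = 5, z_2 = 6, h_2 = 6, y_3 = 13.5, z_3 = 12, x_4 = 4.5, y_4 = 12, z_4 = 11.5, x_5 = 15.5, y_5 = 5, z_5 = 12, h_5 = 4, x_6 = 9.5, y_6 = 4.5, z_6 = 10, d_6 = 3, h_6 = 4, x_7 = 4, y_7 = 14.5, w_7 = 4, d_7 = 3, h_7 = 5.5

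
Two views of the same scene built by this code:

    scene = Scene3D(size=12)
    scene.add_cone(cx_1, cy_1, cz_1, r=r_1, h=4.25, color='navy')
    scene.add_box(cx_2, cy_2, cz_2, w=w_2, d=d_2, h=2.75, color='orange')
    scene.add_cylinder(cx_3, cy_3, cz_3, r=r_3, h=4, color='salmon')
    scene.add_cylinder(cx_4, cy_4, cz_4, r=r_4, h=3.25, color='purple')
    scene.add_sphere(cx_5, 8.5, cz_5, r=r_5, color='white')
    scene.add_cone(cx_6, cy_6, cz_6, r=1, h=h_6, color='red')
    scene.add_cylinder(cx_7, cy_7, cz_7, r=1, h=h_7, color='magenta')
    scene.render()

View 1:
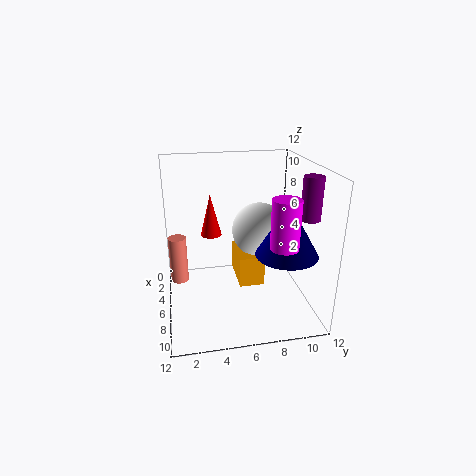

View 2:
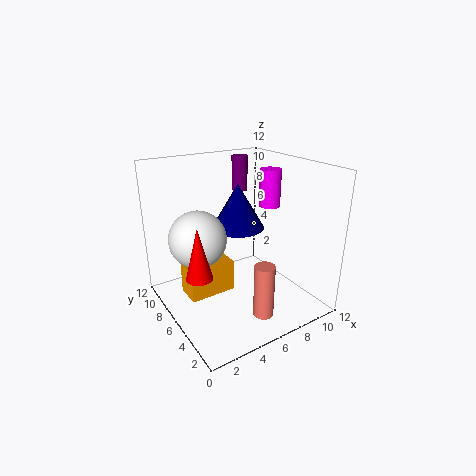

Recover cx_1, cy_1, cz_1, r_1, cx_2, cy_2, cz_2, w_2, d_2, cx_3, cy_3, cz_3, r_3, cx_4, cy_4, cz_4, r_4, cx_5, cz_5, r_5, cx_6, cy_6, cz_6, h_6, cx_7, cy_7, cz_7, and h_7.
cx_1 = 8.25, cy_1 = 9.5, cz_1 = 5.25, r_1 = 2.5, cx_2 = 1.75, cy_2 = 6.25, cz_2 = 1, w_2 = 4, d_2 = 2.25, cx_3 = 5, cy_3 = 1, cz_3 = 2, r_3 = 0.75, cx_4 = 9.25, cy_4 = 10.75, cz_4 = 8.5, r_4 = 0.75, cx_5 = 3.5, cz_5 = 5.5, r_5 = 2.5, cx_6 = 1.5, cy_6 = 4.25, cz_6 = 4.5, h_6 = 4, cx_7 = 11, cy_7 = 8.25, cz_7 = 7.25, h_7 = 3.5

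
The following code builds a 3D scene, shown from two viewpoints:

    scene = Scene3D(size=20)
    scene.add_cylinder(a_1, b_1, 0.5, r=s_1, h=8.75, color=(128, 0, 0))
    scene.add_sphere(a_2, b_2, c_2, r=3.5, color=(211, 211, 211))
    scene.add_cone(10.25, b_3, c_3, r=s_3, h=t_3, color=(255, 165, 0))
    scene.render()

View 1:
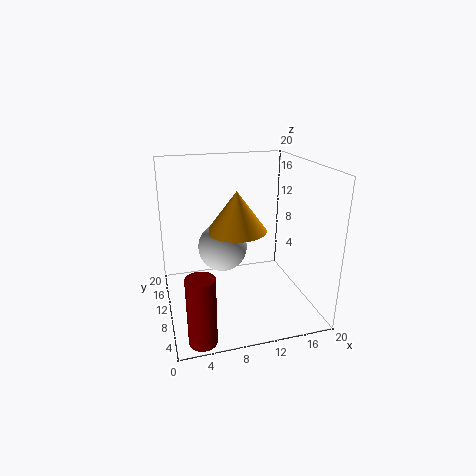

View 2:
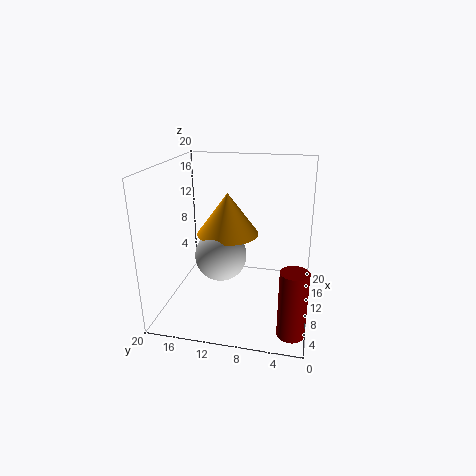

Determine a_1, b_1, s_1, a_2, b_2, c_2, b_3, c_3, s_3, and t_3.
a_1 = 3.25, b_1 = 1.75, s_1 = 1.75, a_2 = 8.25, b_2 = 12, c_2 = 8, b_3 = 11.5, c_3 = 10.5, s_3 = 4.25, t_3 = 5.75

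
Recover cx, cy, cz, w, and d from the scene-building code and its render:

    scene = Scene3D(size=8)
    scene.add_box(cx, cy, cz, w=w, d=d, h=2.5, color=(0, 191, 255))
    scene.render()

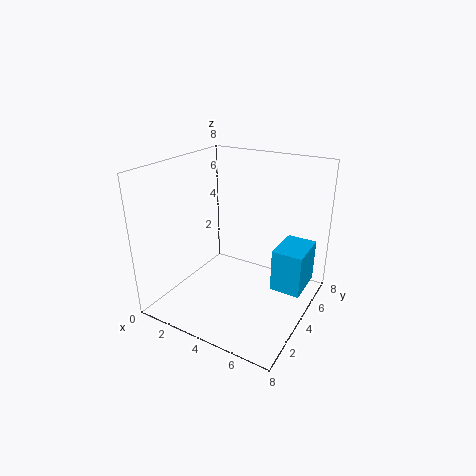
cx = 5.75
cy = 4.75
cz = 0.75
w = 1.75
d = 2.5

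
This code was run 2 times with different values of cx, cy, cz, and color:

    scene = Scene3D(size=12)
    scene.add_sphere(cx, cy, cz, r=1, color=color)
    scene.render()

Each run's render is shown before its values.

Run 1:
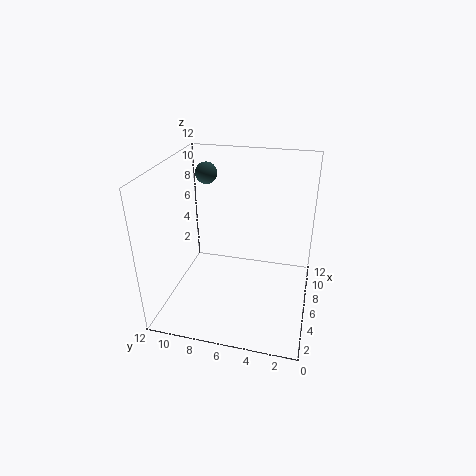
cx = 10; cy = 10; cz = 10; color = 'darkslategray'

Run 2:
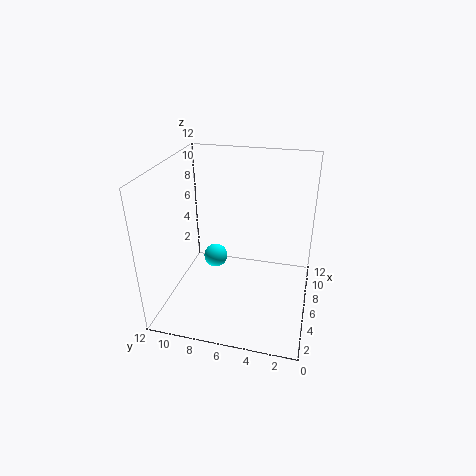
cx = 6; cy = 8; cz = 4; color = 'cyan'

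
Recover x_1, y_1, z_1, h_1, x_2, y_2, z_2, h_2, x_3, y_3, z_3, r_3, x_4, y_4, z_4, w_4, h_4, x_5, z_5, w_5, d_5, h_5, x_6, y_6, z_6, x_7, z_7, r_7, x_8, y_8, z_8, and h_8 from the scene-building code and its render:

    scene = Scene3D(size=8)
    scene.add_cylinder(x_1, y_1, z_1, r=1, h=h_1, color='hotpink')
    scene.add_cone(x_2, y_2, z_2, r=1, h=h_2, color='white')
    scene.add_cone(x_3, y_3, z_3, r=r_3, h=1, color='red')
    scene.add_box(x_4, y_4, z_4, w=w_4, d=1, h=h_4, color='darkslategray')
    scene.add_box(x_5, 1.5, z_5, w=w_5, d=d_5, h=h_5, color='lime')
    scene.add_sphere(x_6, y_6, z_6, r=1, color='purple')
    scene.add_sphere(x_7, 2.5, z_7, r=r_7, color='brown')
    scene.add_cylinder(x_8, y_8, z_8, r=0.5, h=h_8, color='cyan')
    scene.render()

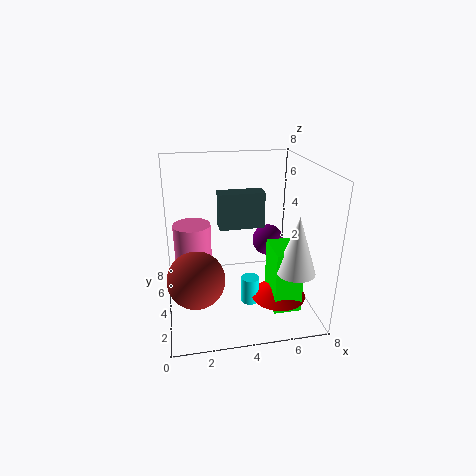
x_1 = 1.5; y_1 = 4; z_1 = 3; h_1 = 2; x_2 = 6.5; y_2 = 1.5; z_2 = 3; h_2 = 3; x_3 = 6; y_3 = 2.5; z_3 = 1; r_3 = 1.5; x_4 = 3; y_4 = 4; z_4 = 4.5; w_4 = 2.5; h_4 = 2; x_5 = 5.5; z_5 = 0.5; w_5 = 1.5; d_5 = 2; h_5 = 3.5; x_6 = 6.5; y_6 = 6.5; z_6 = 2.5; x_7 = 1.5; z_7 = 2.5; r_7 = 1.5; x_8 = 4.5; y_8 = 3; z_8 = 0.5; h_8 = 1.5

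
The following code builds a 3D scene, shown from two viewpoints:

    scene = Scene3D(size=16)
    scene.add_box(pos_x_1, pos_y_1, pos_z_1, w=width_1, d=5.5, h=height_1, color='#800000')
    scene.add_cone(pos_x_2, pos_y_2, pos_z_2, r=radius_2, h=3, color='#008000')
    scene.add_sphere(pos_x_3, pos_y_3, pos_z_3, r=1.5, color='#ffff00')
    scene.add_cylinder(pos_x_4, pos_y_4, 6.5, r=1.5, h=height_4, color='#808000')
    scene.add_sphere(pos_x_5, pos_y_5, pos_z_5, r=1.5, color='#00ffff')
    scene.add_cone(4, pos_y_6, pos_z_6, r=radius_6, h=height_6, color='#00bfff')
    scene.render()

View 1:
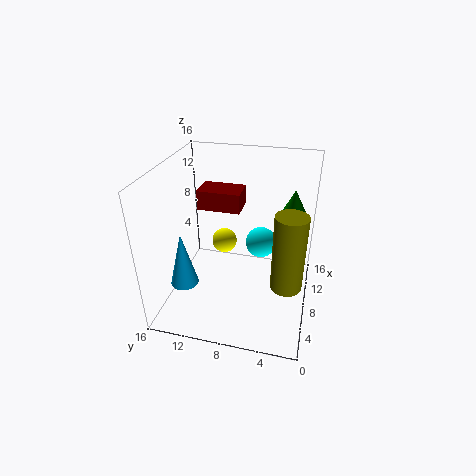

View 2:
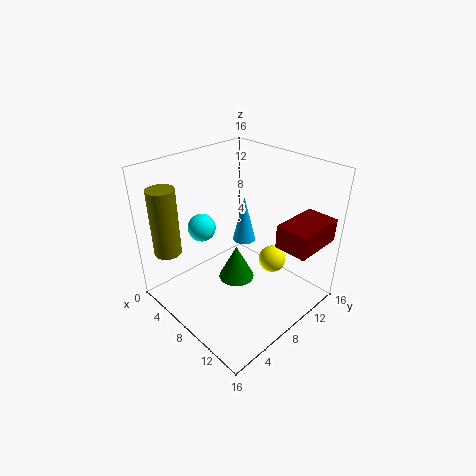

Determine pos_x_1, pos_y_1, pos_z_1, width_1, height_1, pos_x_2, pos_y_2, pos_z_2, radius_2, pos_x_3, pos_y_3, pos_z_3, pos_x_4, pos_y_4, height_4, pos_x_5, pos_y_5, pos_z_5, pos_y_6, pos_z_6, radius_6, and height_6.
pos_x_1 = 12.5
pos_y_1 = 9
pos_z_1 = 8.5
width_1 = 3.5
height_1 = 2.5
pos_x_2 = 13.5
pos_y_2 = 2.5
pos_z_2 = 9
radius_2 = 1.5
pos_x_3 = 11
pos_y_3 = 10.5
pos_z_3 = 5.5
pos_x_4 = 3
pos_y_4 = 2
height_4 = 7.5
pos_x_5 = 5.5
pos_y_5 = 5
pos_z_5 = 9.5
pos_y_6 = 13
pos_z_6 = 4
radius_6 = 1.5
height_6 = 6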